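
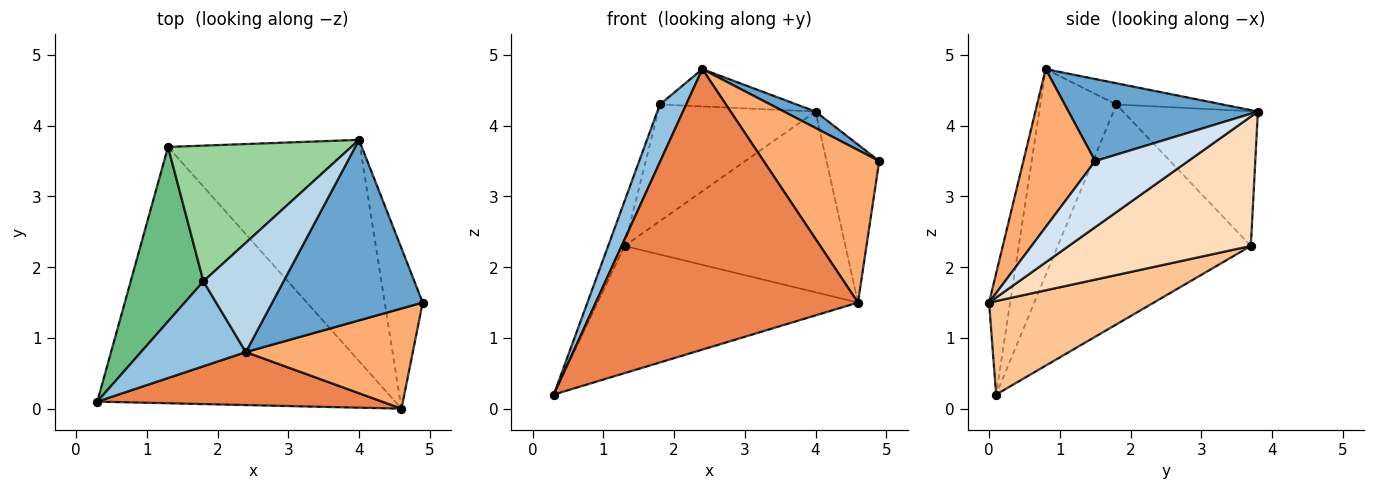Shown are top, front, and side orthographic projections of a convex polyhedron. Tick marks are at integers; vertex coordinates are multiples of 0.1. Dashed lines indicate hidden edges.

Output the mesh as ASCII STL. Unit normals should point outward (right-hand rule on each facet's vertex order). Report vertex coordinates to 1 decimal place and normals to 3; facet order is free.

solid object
 facet normal 0.477 -0.080 0.875
  outer loop
   vertex 2.4 0.8 4.8
   vertex 4.9 1.5 3.5
   vertex 4.0 3.8 4.2
  endloop
 endfacet
 facet normal -0.852 -0.294 0.434
  outer loop
   vertex 1.8 1.8 4.3
   vertex 0.3 0.1 0.2
   vertex 2.4 0.8 4.8
  endloop
 endfacet
 facet normal -0.243 0.313 0.918
  outer loop
   vertex 1.8 1.8 4.3
   vertex 2.4 0.8 4.8
   vertex 4.0 3.8 4.2
  endloop
 endfacet
 facet normal 0.778 0.441 -0.447
  outer loop
   vertex 4.6 0.0 1.5
   vertex 4.0 3.8 4.2
   vertex 4.9 1.5 3.5
  endloop
 endfacet
 facet normal -0.079 -0.980 0.185
  outer loop
   vertex 4.6 0.0 1.5
   vertex 2.4 0.8 4.8
   vertex 0.3 0.1 0.2
  endloop
 endfacet
 facet normal 0.461 -0.742 0.487
  outer loop
   vertex 4.6 0.0 1.5
   vertex 4.9 1.5 3.5
   vertex 2.4 0.8 4.8
  endloop
 endfacet
 facet normal 0.271 0.428 -0.862
  outer loop
   vertex 1.3 3.7 2.3
   vertex 4.6 0.0 1.5
   vertex 0.3 0.1 0.2
  endloop
 endfacet
 facet normal 0.462 0.561 -0.687
  outer loop
   vertex 1.3 3.7 2.3
   vertex 4.0 3.8 4.2
   vertex 4.6 0.0 1.5
  endloop
 endfacet
 facet normal -0.946 0.080 0.313
  outer loop
   vertex 1.3 3.7 2.3
   vertex 0.3 0.1 0.2
   vertex 1.8 1.8 4.3
  endloop
 endfacet
 facet normal -0.487 0.569 0.662
  outer loop
   vertex 1.3 3.7 2.3
   vertex 1.8 1.8 4.3
   vertex 4.0 3.8 4.2
  endloop
 endfacet
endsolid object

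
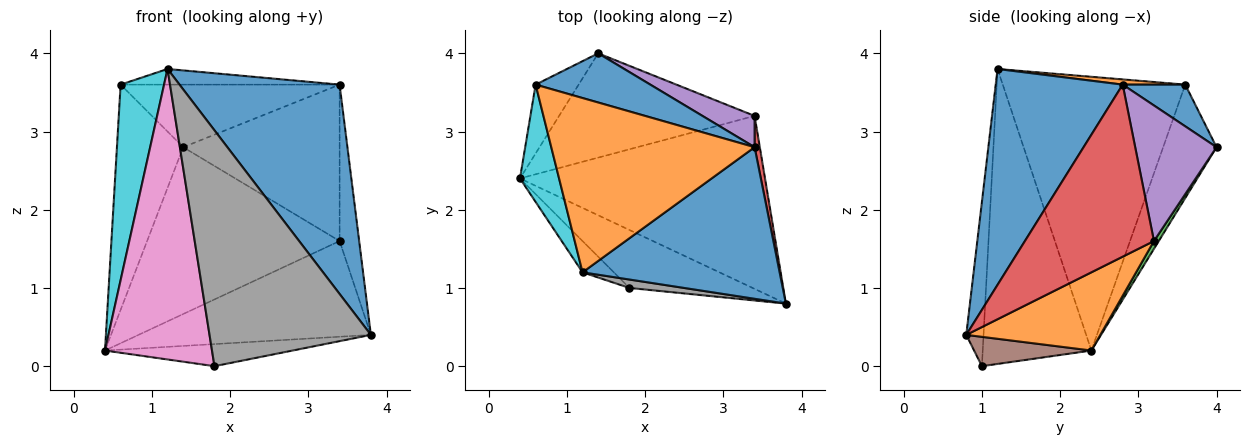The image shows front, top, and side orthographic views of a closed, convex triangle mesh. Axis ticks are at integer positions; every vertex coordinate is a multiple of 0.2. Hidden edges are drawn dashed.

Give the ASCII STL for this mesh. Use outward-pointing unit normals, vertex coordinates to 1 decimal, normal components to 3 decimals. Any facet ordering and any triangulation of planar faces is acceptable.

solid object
 facet normal 0.540 -0.681 0.493
  outer loop
   vertex 3.4 2.8 3.6
   vertex 1.2 1.2 3.8
   vertex 3.8 0.8 0.4
  endloop
 endfacet
 facet normal 0.269 0.466 -0.843
  outer loop
   vertex 3.4 3.2 1.6
   vertex 3.8 0.8 0.4
   vertex 0.4 2.4 0.2
  endloop
 endfacet
 facet normal 0.021 0.848 -0.530
  outer loop
   vertex 3.4 3.2 1.6
   vertex 0.4 2.4 0.2
   vertex 1.4 4.0 2.8
  endloop
 endfacet
 facet normal 0.988 0.150 0.030
  outer loop
   vertex 3.4 3.2 1.6
   vertex 3.4 2.8 3.6
   vertex 3.8 0.8 0.4
  endloop
 endfacet
 facet normal 0.454 0.874 0.175
  outer loop
   vertex 3.4 3.2 1.6
   vertex 1.4 4.0 2.8
   vertex 3.4 2.8 3.6
  endloop
 endfacet
 facet normal 0.217 0.347 -0.912
  outer loop
   vertex 1.8 1.0 0.0
   vertex 0.4 2.4 0.2
   vertex 3.8 0.8 0.4
  endloop
 endfacet
 facet normal -0.710 -0.700 -0.075
  outer loop
   vertex 1.8 1.0 0.0
   vertex 1.2 1.2 3.8
   vertex 0.4 2.4 0.2
  endloop
 endfacet
 facet normal -0.106 -0.994 0.035
  outer loop
   vertex 1.8 1.0 0.0
   vertex 3.8 0.8 0.4
   vertex 1.2 1.2 3.8
  endloop
 endfacet
 facet normal -0.610 0.758 -0.231
  outer loop
   vertex 0.6 3.6 3.6
   vertex 1.4 4.0 2.8
   vertex 0.4 2.4 0.2
  endloop
 endfacet
 facet normal -0.964 -0.229 0.138
  outer loop
   vertex 0.6 3.6 3.6
   vertex 0.4 2.4 0.2
   vertex 1.2 1.2 3.8
  endloop
 endfacet
 facet normal 0.219 0.767 0.603
  outer loop
   vertex 0.6 3.6 3.6
   vertex 3.4 2.8 3.6
   vertex 1.4 4.0 2.8
  endloop
 endfacet
 facet normal 0.026 0.089 0.996
  outer loop
   vertex 0.6 3.6 3.6
   vertex 1.2 1.2 3.8
   vertex 3.4 2.8 3.6
  endloop
 endfacet
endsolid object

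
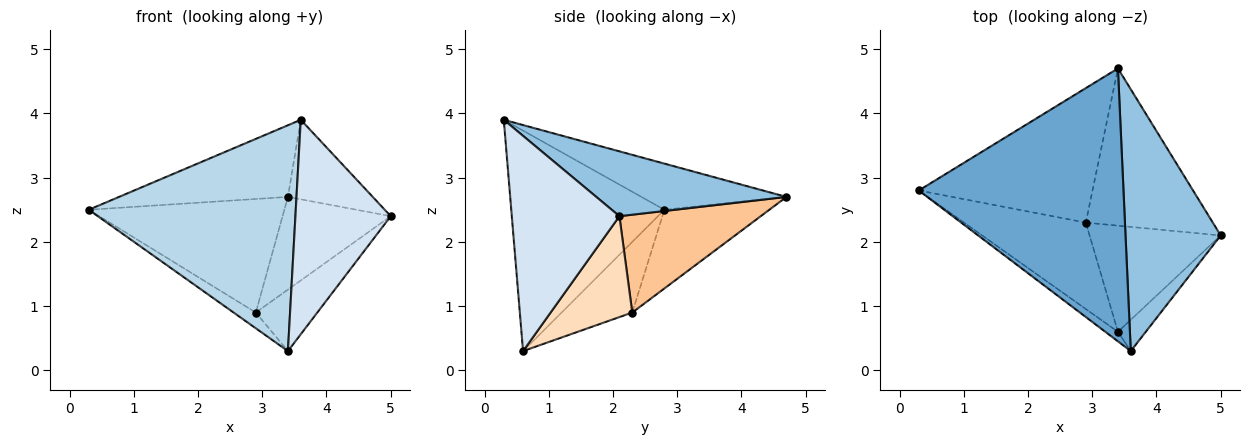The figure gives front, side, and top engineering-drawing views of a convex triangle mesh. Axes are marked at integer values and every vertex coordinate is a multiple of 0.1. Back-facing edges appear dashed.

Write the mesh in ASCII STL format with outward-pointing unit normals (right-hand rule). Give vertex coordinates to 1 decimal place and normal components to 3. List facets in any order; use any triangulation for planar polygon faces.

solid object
 facet normal -0.213 0.248 0.945
  outer loop
   vertex 3.6 0.3 3.9
   vertex 3.4 4.7 2.7
   vertex 0.3 2.8 2.5
  endloop
 endfacet
 facet normal 0.546 0.243 0.802
  outer loop
   vertex 3.6 0.3 3.9
   vertex 5.0 2.1 2.4
   vertex 3.4 4.7 2.7
  endloop
 endfacet
 facet normal -0.594 -0.804 -0.034
  outer loop
   vertex 3.6 0.3 3.9
   vertex 0.3 2.8 2.5
   vertex 3.4 0.6 0.3
  endloop
 endfacet
 facet normal 0.745 -0.660 -0.096
  outer loop
   vertex 3.6 0.3 3.9
   vertex 3.4 0.6 0.3
   vertex 5.0 2.1 2.4
  endloop
 endfacet
 facet normal -0.327 0.610 -0.722
  outer loop
   vertex 2.9 2.3 0.9
   vertex 0.3 2.8 2.5
   vertex 3.4 4.7 2.7
  endloop
 endfacet
 facet normal -0.496 0.156 -0.854
  outer loop
   vertex 2.9 2.3 0.9
   vertex 3.4 0.6 0.3
   vertex 0.3 2.8 2.5
  endloop
 endfacet
 facet normal 0.553 0.423 -0.718
  outer loop
   vertex 2.9 2.3 0.9
   vertex 3.4 4.7 2.7
   vertex 5.0 2.1 2.4
  endloop
 endfacet
 facet normal 0.554 0.417 -0.720
  outer loop
   vertex 2.9 2.3 0.9
   vertex 5.0 2.1 2.4
   vertex 3.4 0.6 0.3
  endloop
 endfacet
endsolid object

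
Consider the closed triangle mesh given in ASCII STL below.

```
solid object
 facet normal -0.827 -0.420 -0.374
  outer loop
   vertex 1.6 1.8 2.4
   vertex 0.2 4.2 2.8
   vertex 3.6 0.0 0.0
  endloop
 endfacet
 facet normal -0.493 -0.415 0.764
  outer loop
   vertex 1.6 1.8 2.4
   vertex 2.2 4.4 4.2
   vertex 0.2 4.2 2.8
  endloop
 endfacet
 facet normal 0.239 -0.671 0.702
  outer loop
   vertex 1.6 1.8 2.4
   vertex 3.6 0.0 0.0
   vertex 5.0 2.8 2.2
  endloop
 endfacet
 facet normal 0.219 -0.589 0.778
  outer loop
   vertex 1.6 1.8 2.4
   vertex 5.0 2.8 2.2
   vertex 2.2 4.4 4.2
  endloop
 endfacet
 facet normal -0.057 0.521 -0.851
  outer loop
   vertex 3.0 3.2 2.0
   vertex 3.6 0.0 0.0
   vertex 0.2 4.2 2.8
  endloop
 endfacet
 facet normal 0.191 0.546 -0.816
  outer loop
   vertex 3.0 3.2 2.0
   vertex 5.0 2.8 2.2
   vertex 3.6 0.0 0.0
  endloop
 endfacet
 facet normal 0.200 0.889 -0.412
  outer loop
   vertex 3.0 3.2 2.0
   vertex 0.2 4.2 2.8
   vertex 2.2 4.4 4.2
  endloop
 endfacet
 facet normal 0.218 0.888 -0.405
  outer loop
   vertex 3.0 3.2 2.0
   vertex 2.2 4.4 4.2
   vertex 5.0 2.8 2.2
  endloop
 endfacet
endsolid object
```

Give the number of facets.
8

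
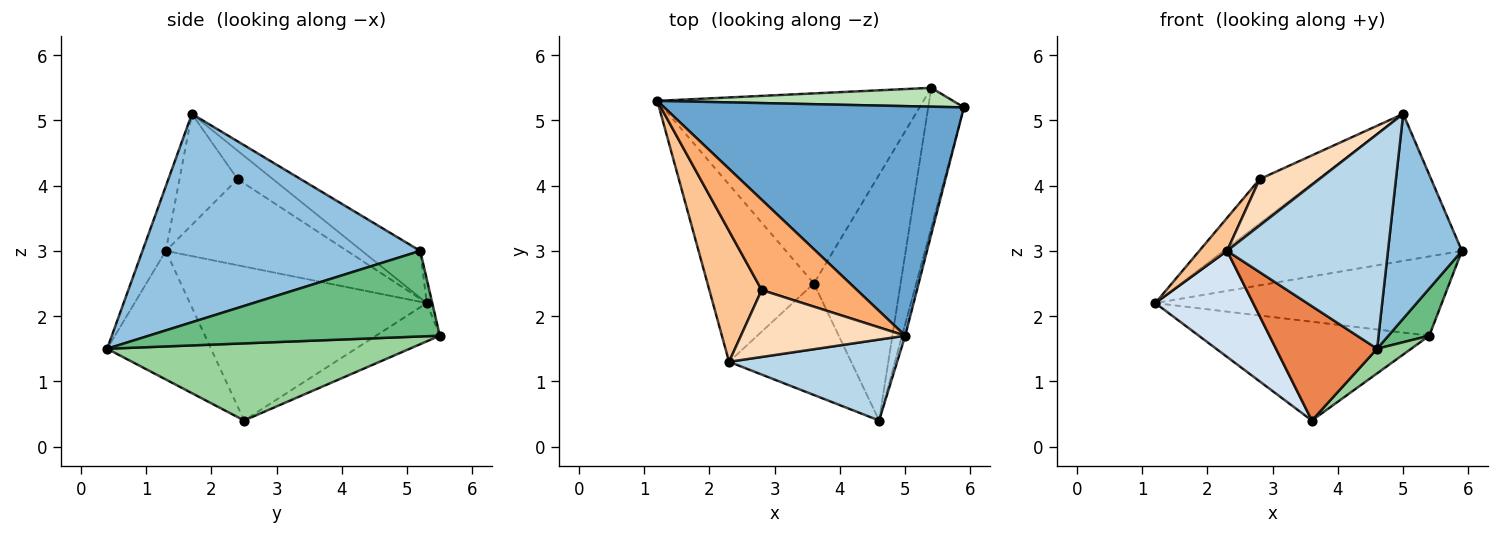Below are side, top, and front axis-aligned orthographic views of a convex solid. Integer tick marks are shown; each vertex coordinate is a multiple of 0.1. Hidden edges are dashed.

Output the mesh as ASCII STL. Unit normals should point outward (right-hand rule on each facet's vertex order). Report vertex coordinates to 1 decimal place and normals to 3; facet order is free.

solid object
 facet normal -0.131 0.535 0.835
  outer loop
   vertex 5.0 1.7 5.1
   vertex 5.9 5.2 3.0
   vertex 1.2 5.3 2.2
  endloop
 endfacet
 facet normal 0.966 -0.257 -0.014
  outer loop
   vertex 5.0 1.7 5.1
   vertex 4.6 0.4 1.5
   vertex 5.9 5.2 3.0
  endloop
 endfacet
 facet normal -0.135 -0.927 0.350
  outer loop
   vertex 2.3 1.3 3.0
   vertex 4.6 0.4 1.5
   vertex 5.0 1.7 5.1
  endloop
 endfacet
 facet normal -0.779 -0.322 -0.538
  outer loop
   vertex 3.6 2.5 0.4
   vertex 2.3 1.3 3.0
   vertex 1.2 5.3 2.2
  endloop
 endfacet
 facet normal -0.592 -0.577 -0.562
  outer loop
   vertex 3.6 2.5 0.4
   vertex 4.6 0.4 1.5
   vertex 2.3 1.3 3.0
  endloop
 endfacet
 facet normal -0.259 0.425 0.867
  outer loop
   vertex 2.8 2.4 4.1
   vertex 5.0 1.7 5.1
   vertex 1.2 5.3 2.2
  endloop
 endfacet
 facet normal -0.847 -0.130 0.515
  outer loop
   vertex 2.8 2.4 4.1
   vertex 1.2 5.3 2.2
   vertex 2.3 1.3 3.0
  endloop
 endfacet
 facet normal -0.485 -0.498 0.719
  outer loop
   vertex 2.8 2.4 4.1
   vertex 2.3 1.3 3.0
   vertex 5.0 1.7 5.1
  endloop
 endfacet
 facet normal 0.915 -0.129 -0.382
  outer loop
   vertex 5.4 5.5 1.7
   vertex 5.9 5.2 3.0
   vertex 4.6 0.4 1.5
  endloop
 endfacet
 facet normal 0.663 -0.075 -0.745
  outer loop
   vertex 5.4 5.5 1.7
   vertex 4.6 0.4 1.5
   vertex 3.6 2.5 0.4
  endloop
 endfacet
 facet normal -0.019 0.973 0.232
  outer loop
   vertex 5.4 5.5 1.7
   vertex 1.2 5.3 2.2
   vertex 5.9 5.2 3.0
  endloop
 endfacet
 facet normal -0.127 0.457 -0.880
  outer loop
   vertex 5.4 5.5 1.7
   vertex 3.6 2.5 0.4
   vertex 1.2 5.3 2.2
  endloop
 endfacet
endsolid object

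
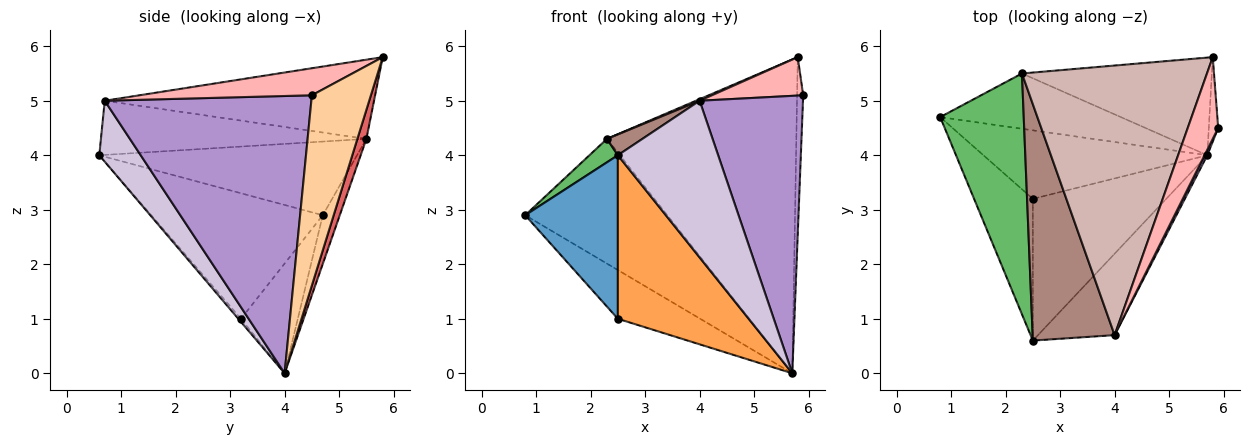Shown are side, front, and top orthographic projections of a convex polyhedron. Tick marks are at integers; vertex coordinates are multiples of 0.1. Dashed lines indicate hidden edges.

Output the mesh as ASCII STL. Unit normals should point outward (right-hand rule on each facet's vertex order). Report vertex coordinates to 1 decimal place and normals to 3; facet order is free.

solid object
 facet normal -0.813 -0.439 -0.381
  outer loop
   vertex 2.5 3.2 1.0
   vertex 2.5 0.6 4.0
   vertex 0.8 4.7 2.9
  endloop
 endfacet
 facet normal -0.371 0.538 -0.757
  outer loop
   vertex 2.5 3.2 1.0
   vertex 0.8 4.7 2.9
   vertex 5.7 4.0 0.0
  endloop
 endfacet
 facet normal -0.016 -0.756 -0.655
  outer loop
   vertex 2.5 3.2 1.0
   vertex 5.7 4.0 0.0
   vertex 2.5 0.6 4.0
  endloop
 endfacet
 facet normal 0.993 0.103 -0.049
  outer loop
   vertex 5.8 5.8 5.8
   vertex 5.9 4.5 5.1
   vertex 5.7 4.0 0.0
  endloop
 endfacet
 facet normal -0.660 -0.073 0.748
  outer loop
   vertex 2.3 5.5 4.3
   vertex 0.8 4.7 2.9
   vertex 2.5 0.6 4.0
  endloop
 endfacet
 facet normal -0.109 0.909 -0.403
  outer loop
   vertex 2.3 5.5 4.3
   vertex 5.7 4.0 0.0
   vertex 0.8 4.7 2.9
  endloop
 endfacet
 facet normal 0.045 0.954 -0.297
  outer loop
   vertex 2.3 5.5 4.3
   vertex 5.8 5.8 5.8
   vertex 5.7 4.0 0.0
  endloop
 endfacet
 facet normal 0.626 -0.332 0.706
  outer loop
   vertex 4.0 0.7 5.0
   vertex 5.9 4.5 5.1
   vertex 5.8 5.8 5.8
  endloop
 endfacet
 facet normal 0.894 -0.447 0.009
  outer loop
   vertex 4.0 0.7 5.0
   vertex 5.7 4.0 0.0
   vertex 5.9 4.5 5.1
  endloop
 endfacet
 facet normal 0.344 -0.833 -0.433
  outer loop
   vertex 4.0 0.7 5.0
   vertex 2.5 0.6 4.0
   vertex 5.7 4.0 0.0
  endloop
 endfacet
 facet normal -0.550 -0.073 0.832
  outer loop
   vertex 4.0 0.7 5.0
   vertex 2.3 5.5 4.3
   vertex 2.5 0.6 4.0
  endloop
 endfacet
 facet normal -0.394 -0.005 0.919
  outer loop
   vertex 4.0 0.7 5.0
   vertex 5.8 5.8 5.8
   vertex 2.3 5.5 4.3
  endloop
 endfacet
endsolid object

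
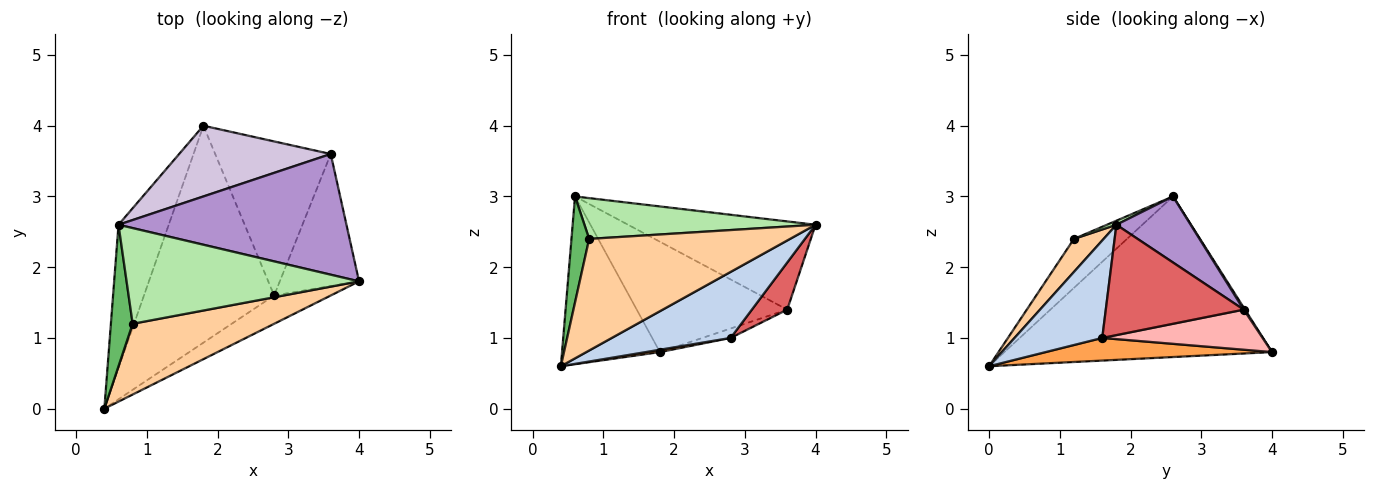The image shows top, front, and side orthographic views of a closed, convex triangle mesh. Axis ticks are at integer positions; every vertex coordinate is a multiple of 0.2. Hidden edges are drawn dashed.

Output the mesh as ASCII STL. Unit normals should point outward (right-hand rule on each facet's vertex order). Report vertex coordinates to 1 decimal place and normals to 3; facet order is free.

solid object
 facet normal -0.901 0.329 -0.282
  outer loop
   vertex 0.6 2.6 3.0
   vertex 1.8 4.0 0.8
   vertex 0.4 0.0 0.6
  endloop
 endfacet
 facet normal 0.561 -0.761 -0.326
  outer loop
   vertex 2.8 1.6 1.0
   vertex 4.0 1.8 2.6
   vertex 0.4 0.0 0.6
  endloop
 endfacet
 facet normal 0.171 -0.011 -0.985
  outer loop
   vertex 2.8 1.6 1.0
   vertex 0.4 0.0 0.6
   vertex 1.8 4.0 0.8
  endloop
 endfacet
 facet normal 0.124 -0.838 0.531
  outer loop
   vertex 0.8 1.2 2.4
   vertex 0.4 0.0 0.6
   vertex 4.0 1.8 2.6
  endloop
 endfacet
 facet normal -0.874 -0.291 0.389
  outer loop
   vertex 0.8 1.2 2.4
   vertex 0.6 2.6 3.0
   vertex 0.4 0.0 0.6
  endloop
 endfacet
 facet normal 0.016 -0.392 0.920
  outer loop
   vertex 0.8 1.2 2.4
   vertex 4.0 1.8 2.6
   vertex 0.6 2.6 3.0
  endloop
 endfacet
 facet normal 0.795 -0.204 -0.571
  outer loop
   vertex 3.6 3.6 1.4
   vertex 4.0 1.8 2.6
   vertex 2.8 1.6 1.0
  endloop
 endfacet
 facet normal 0.327 0.058 -0.943
  outer loop
   vertex 3.6 3.6 1.4
   vertex 2.8 1.6 1.0
   vertex 1.8 4.0 0.8
  endloop
 endfacet
 facet normal 0.228 0.575 0.786
  outer loop
   vertex 3.6 3.6 1.4
   vertex 0.6 2.6 3.0
   vertex 4.0 1.8 2.6
  endloop
 endfacet
 facet normal 0.007 0.842 0.540
  outer loop
   vertex 3.6 3.6 1.4
   vertex 1.8 4.0 0.8
   vertex 0.6 2.6 3.0
  endloop
 endfacet
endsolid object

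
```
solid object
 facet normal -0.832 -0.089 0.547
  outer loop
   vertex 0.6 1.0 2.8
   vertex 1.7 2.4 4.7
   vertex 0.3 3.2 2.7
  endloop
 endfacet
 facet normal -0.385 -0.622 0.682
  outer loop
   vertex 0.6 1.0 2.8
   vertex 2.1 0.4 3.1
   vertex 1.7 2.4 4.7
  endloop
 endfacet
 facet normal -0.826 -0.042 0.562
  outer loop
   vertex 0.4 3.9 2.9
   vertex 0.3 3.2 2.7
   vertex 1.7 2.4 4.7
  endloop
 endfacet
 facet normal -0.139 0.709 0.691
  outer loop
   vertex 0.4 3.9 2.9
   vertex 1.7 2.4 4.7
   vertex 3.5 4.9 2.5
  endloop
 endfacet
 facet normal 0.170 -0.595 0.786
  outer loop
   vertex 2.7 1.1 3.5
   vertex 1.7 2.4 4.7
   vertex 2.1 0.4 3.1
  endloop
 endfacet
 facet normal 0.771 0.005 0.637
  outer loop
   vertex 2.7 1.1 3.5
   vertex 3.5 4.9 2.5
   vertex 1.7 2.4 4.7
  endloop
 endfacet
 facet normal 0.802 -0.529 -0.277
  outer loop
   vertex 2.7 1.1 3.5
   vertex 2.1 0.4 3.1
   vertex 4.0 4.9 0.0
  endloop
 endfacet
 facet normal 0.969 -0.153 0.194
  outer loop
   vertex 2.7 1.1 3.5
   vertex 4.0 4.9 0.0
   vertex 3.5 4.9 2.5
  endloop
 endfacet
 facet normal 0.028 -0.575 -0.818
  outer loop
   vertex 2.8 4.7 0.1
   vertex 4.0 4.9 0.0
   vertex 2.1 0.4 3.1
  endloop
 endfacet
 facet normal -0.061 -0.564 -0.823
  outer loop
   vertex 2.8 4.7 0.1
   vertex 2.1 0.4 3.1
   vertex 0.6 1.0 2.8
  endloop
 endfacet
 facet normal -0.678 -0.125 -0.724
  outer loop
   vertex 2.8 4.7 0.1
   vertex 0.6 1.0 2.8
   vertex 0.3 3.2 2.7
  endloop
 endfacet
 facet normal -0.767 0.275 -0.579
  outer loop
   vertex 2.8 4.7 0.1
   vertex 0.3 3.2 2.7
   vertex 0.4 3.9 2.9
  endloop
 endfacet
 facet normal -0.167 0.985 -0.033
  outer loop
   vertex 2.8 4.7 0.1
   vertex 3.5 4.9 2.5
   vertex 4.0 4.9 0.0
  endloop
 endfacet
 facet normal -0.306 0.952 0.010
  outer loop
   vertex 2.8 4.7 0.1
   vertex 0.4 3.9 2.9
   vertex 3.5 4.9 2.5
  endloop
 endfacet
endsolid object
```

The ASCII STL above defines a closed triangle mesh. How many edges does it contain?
21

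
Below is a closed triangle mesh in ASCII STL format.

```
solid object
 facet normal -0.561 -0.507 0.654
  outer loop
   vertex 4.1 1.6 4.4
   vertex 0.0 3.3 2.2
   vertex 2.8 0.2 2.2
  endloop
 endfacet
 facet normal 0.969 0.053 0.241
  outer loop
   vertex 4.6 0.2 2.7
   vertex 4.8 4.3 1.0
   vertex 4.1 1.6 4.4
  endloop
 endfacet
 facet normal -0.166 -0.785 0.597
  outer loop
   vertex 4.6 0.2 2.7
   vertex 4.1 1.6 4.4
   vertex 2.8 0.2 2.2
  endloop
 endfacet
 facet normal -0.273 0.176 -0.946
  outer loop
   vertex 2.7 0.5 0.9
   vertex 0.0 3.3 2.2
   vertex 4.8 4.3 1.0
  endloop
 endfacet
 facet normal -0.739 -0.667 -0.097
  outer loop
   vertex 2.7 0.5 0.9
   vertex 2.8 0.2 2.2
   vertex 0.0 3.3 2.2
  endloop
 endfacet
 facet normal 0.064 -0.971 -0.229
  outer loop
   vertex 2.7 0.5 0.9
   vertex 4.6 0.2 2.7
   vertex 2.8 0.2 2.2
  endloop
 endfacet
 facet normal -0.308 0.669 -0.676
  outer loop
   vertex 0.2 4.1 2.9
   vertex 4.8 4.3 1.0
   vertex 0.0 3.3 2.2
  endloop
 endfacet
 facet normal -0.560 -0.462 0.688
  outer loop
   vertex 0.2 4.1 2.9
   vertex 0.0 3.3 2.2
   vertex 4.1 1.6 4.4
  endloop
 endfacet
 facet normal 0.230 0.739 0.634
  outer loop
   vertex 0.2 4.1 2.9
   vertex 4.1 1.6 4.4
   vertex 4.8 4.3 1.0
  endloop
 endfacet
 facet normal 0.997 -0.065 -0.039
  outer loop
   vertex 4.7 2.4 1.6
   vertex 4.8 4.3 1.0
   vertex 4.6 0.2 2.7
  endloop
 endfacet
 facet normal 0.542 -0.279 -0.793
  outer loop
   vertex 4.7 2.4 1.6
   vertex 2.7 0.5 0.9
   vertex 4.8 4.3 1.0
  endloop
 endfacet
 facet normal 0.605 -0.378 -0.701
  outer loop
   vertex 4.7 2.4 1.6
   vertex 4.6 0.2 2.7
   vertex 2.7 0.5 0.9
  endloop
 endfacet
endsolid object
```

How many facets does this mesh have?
12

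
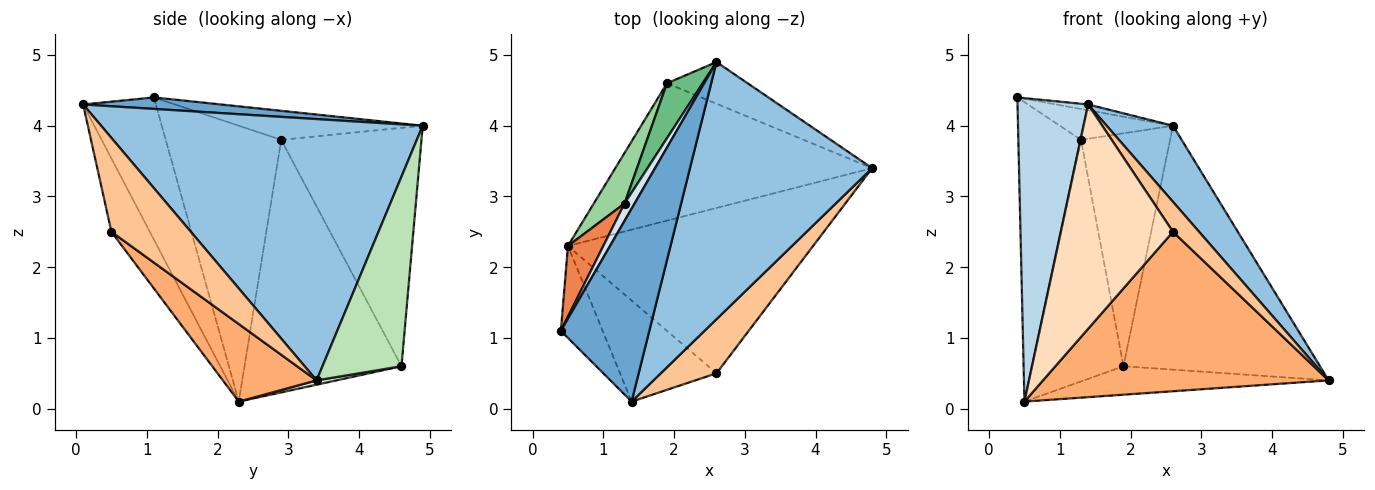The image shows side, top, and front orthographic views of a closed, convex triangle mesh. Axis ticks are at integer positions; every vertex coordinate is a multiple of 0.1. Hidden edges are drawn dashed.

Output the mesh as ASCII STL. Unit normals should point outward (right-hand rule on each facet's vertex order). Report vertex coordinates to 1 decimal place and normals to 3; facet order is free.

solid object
 facet normal 0.129 0.030 0.991
  outer loop
   vertex 1.4 0.1 4.3
   vertex 2.6 4.9 4.0
   vertex 0.4 1.1 4.4
  endloop
 endfacet
 facet normal 0.809 -0.167 0.564
  outer loop
   vertex 1.4 0.1 4.3
   vertex 4.8 3.4 0.4
   vertex 2.6 4.9 4.0
  endloop
 endfacet
 facet normal -0.702 -0.681 -0.207
  outer loop
   vertex 1.4 0.1 4.3
   vertex 0.4 1.1 4.4
   vertex 0.5 2.3 0.1
  endloop
 endfacet
 facet normal -0.817 0.503 0.283
  outer loop
   vertex 1.3 2.9 3.8
   vertex 0.4 1.1 4.4
   vertex 2.6 4.9 4.0
  endloop
 endfacet
 facet normal -0.873 0.474 0.112
  outer loop
   vertex 1.3 2.9 3.8
   vertex 0.5 2.3 0.1
   vertex 0.4 1.1 4.4
  endloop
 endfacet
 facet normal 0.222 -0.677 -0.702
  outer loop
   vertex 2.6 0.5 2.5
   vertex 0.5 2.3 0.1
   vertex 4.8 3.4 0.4
  endloop
 endfacet
 facet normal 0.827 -0.272 0.491
  outer loop
   vertex 2.6 0.5 2.5
   vertex 4.8 3.4 0.4
   vertex 1.4 0.1 4.3
  endloop
 endfacet
 facet normal -0.298 -0.870 -0.392
  outer loop
   vertex 2.6 0.5 2.5
   vertex 1.4 0.1 4.3
   vertex 0.5 2.3 0.1
  endloop
 endfacet
 facet normal -0.838 0.532 0.126
  outer loop
   vertex 1.9 4.6 0.6
   vertex 1.3 2.9 3.8
   vertex 2.6 4.9 4.0
  endloop
 endfacet
 facet normal -0.859 0.500 0.105
  outer loop
   vertex 1.9 4.6 0.6
   vertex 0.5 2.3 0.1
   vertex 1.3 2.9 3.8
  endloop
 endfacet
 facet normal 0.368 0.916 -0.157
  outer loop
   vertex 1.9 4.6 0.6
   vertex 2.6 4.9 4.0
   vertex 4.8 3.4 0.4
  endloop
 endfacet
 facet normal 0.016 0.203 -0.979
  outer loop
   vertex 1.9 4.6 0.6
   vertex 4.8 3.4 0.4
   vertex 0.5 2.3 0.1
  endloop
 endfacet
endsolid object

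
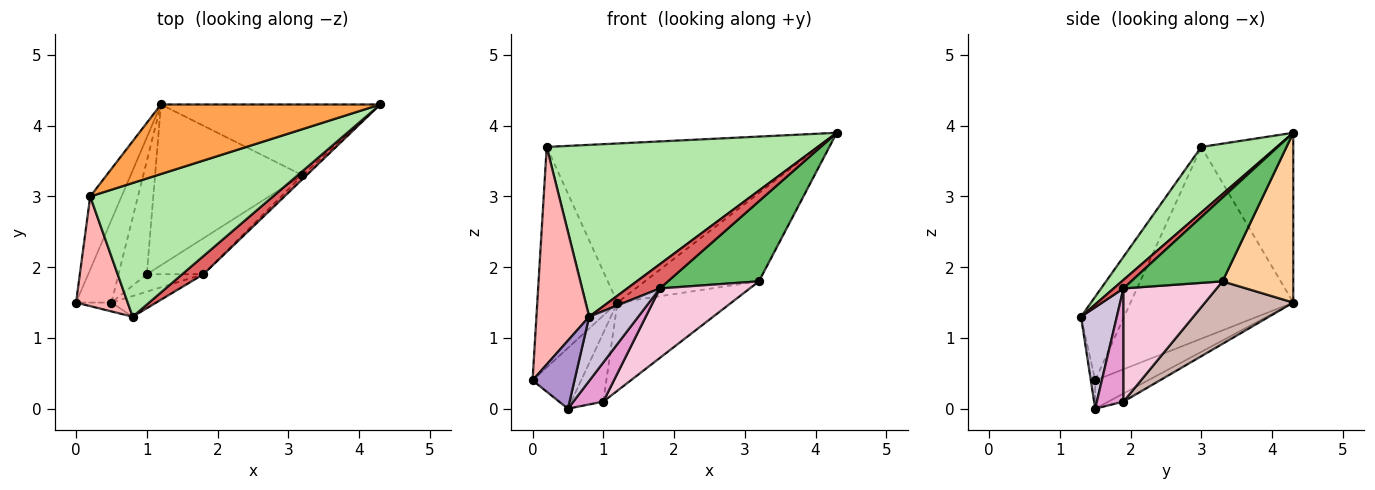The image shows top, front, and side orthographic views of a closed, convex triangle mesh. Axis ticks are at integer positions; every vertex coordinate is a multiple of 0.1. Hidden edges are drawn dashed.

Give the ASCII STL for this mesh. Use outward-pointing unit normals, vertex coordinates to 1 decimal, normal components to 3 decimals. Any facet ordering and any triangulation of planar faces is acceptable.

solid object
 facet normal -0.542 0.498 -0.677
  outer loop
   vertex 0.5 1.5 0.0
   vertex 0.0 1.5 0.4
   vertex 1.2 4.3 1.5
  endloop
 endfacet
 facet normal -0.888 0.437 -0.145
  outer loop
   vertex 0.2 3.0 3.7
   vertex 1.2 4.3 1.5
   vertex 0.0 1.5 0.4
  endloop
 endfacet
 facet normal -0.296 0.875 0.383
  outer loop
   vertex 0.2 3.0 3.7
   vertex 4.3 4.3 3.9
   vertex 1.2 4.3 1.5
  endloop
 endfacet
 facet normal 0.436 0.703 -0.563
  outer loop
   vertex 3.2 3.3 1.8
   vertex 1.2 4.3 1.5
   vertex 4.3 4.3 3.9
  endloop
 endfacet
 facet normal 0.708 -0.705 -0.035
  outer loop
   vertex 3.2 3.3 1.8
   vertex 4.3 4.3 3.9
   vertex 1.8 1.9 1.7
  endloop
 endfacet
 facet normal 0.215 -0.771 0.600
  outer loop
   vertex 0.8 1.3 1.3
   vertex 4.3 4.3 3.9
   vertex 0.2 3.0 3.7
  endloop
 endfacet
 facet normal 0.233 -0.778 0.583
  outer loop
   vertex 0.8 1.3 1.3
   vertex 1.8 1.9 1.7
   vertex 4.3 4.3 3.9
  endloop
 endfacet
 facet normal -0.589 -0.721 0.364
  outer loop
   vertex 0.8 1.3 1.3
   vertex 0.2 3.0 3.7
   vertex 0.0 1.5 0.4
  endloop
 endfacet
 facet normal -0.102 -0.986 -0.128
  outer loop
   vertex 0.8 1.3 1.3
   vertex 0.0 1.5 0.4
   vertex 0.5 1.5 0.0
  endloop
 endfacet
 facet normal 0.570 -0.782 -0.252
  outer loop
   vertex 0.8 1.3 1.3
   vertex 0.5 1.5 0.0
   vertex 1.8 1.9 1.7
  endloop
 endfacet
 facet normal -0.237 0.504 -0.830
  outer loop
   vertex 1.0 1.9 0.1
   vertex 0.5 1.5 0.0
   vertex 1.2 4.3 1.5
  endloop
 endfacet
 facet normal 0.349 0.450 -0.822
  outer loop
   vertex 1.0 1.9 0.1
   vertex 1.2 4.3 1.5
   vertex 3.2 3.3 1.8
  endloop
 endfacet
 facet normal 0.630 -0.709 -0.315
  outer loop
   vertex 1.0 1.9 0.1
   vertex 1.8 1.9 1.7
   vertex 0.5 1.5 0.0
  endloop
 endfacet
 facet normal 0.677 -0.653 -0.339
  outer loop
   vertex 1.0 1.9 0.1
   vertex 3.2 3.3 1.8
   vertex 1.8 1.9 1.7
  endloop
 endfacet
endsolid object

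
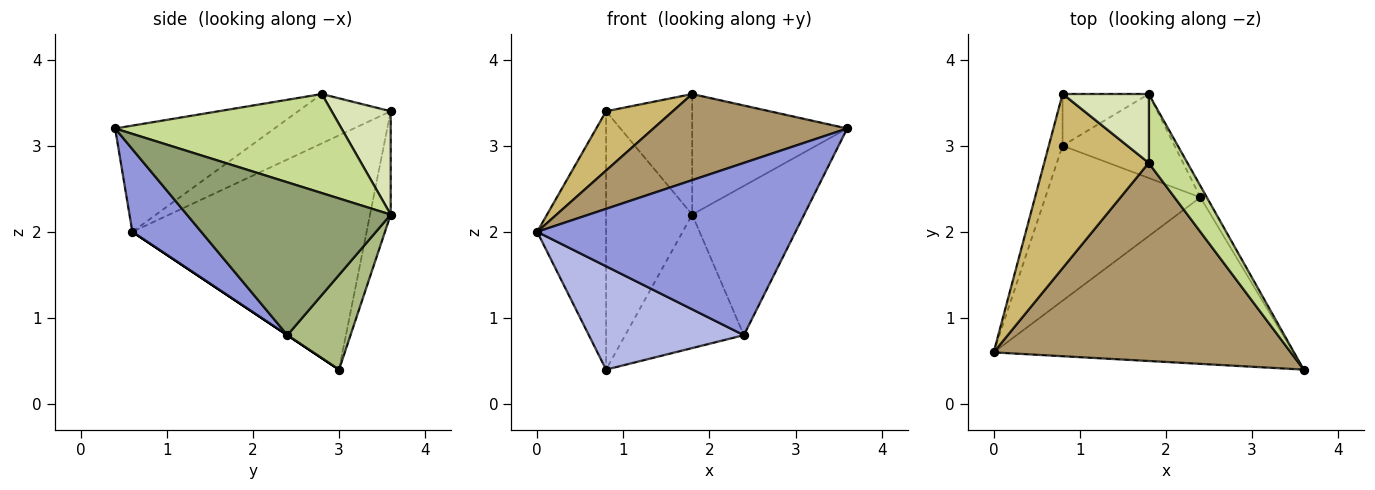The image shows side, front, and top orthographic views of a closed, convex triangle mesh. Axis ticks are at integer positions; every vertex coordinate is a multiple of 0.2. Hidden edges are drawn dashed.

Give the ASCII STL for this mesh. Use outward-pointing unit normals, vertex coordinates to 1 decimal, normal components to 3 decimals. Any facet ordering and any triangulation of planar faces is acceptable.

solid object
 facet normal -0.958 0.282 -0.056
  outer loop
   vertex 0.8 3.6 3.4
   vertex 0.8 3.0 0.4
   vertex 0.0 0.6 2.0
  endloop
 endfacet
 facet normal -0.229 0.955 -0.191
  outer loop
   vertex 0.8 3.6 3.4
   vertex 1.8 3.6 2.2
   vertex 0.8 3.0 0.4
  endloop
 endfacet
 facet normal 0.188 -0.706 -0.683
  outer loop
   vertex 2.4 2.4 0.8
   vertex 3.6 0.4 3.2
   vertex 0.0 0.6 2.0
  endloop
 endfacet
 facet normal 0.000 -0.555 -0.832
  outer loop
   vertex 2.4 2.4 0.8
   vertex 0.0 0.6 2.0
   vertex 0.8 3.0 0.4
  endloop
 endfacet
 facet normal 0.876 0.481 -0.037
  outer loop
   vertex 2.4 2.4 0.8
   vertex 1.8 3.6 2.2
   vertex 3.6 0.4 3.2
  endloop
 endfacet
 facet normal 0.411 0.772 -0.485
  outer loop
   vertex 2.4 2.4 0.8
   vertex 0.8 3.0 0.4
   vertex 1.8 3.6 2.2
  endloop
 endfacet
 facet normal 0.785 0.538 0.307
  outer loop
   vertex 1.8 2.8 3.6
   vertex 3.6 0.4 3.2
   vertex 1.8 3.6 2.2
  endloop
 endfacet
 facet normal 0.512 0.746 0.426
  outer loop
   vertex 1.8 2.8 3.6
   vertex 1.8 3.6 2.2
   vertex 0.8 3.6 3.4
  endloop
 endfacet
 facet normal -0.312 -0.379 0.871
  outer loop
   vertex 1.8 2.8 3.6
   vertex 0.0 0.6 2.0
   vertex 3.6 0.4 3.2
  endloop
 endfacet
 facet normal -0.408 -0.294 0.864
  outer loop
   vertex 1.8 2.8 3.6
   vertex 0.8 3.6 3.4
   vertex 0.0 0.6 2.0
  endloop
 endfacet
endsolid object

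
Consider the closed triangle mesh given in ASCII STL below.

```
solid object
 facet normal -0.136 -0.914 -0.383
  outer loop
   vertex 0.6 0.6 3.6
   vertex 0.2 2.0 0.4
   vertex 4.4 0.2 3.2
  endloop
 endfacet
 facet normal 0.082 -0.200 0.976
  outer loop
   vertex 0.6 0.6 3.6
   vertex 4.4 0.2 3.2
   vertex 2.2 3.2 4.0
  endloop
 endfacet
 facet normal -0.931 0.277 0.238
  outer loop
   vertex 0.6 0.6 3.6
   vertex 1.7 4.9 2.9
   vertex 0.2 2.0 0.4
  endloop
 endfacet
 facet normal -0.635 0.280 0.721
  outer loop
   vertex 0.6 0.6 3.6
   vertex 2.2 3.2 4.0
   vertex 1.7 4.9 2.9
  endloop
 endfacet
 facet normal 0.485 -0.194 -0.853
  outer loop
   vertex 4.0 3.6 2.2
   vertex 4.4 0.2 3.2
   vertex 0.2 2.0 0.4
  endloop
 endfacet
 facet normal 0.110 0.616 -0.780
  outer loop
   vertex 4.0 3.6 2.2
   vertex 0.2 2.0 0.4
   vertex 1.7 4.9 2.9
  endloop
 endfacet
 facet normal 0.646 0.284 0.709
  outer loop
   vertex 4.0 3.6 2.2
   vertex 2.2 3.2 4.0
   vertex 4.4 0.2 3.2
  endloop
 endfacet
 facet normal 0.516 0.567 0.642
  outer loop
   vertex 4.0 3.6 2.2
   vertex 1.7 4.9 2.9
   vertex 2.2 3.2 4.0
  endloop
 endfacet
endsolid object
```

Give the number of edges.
12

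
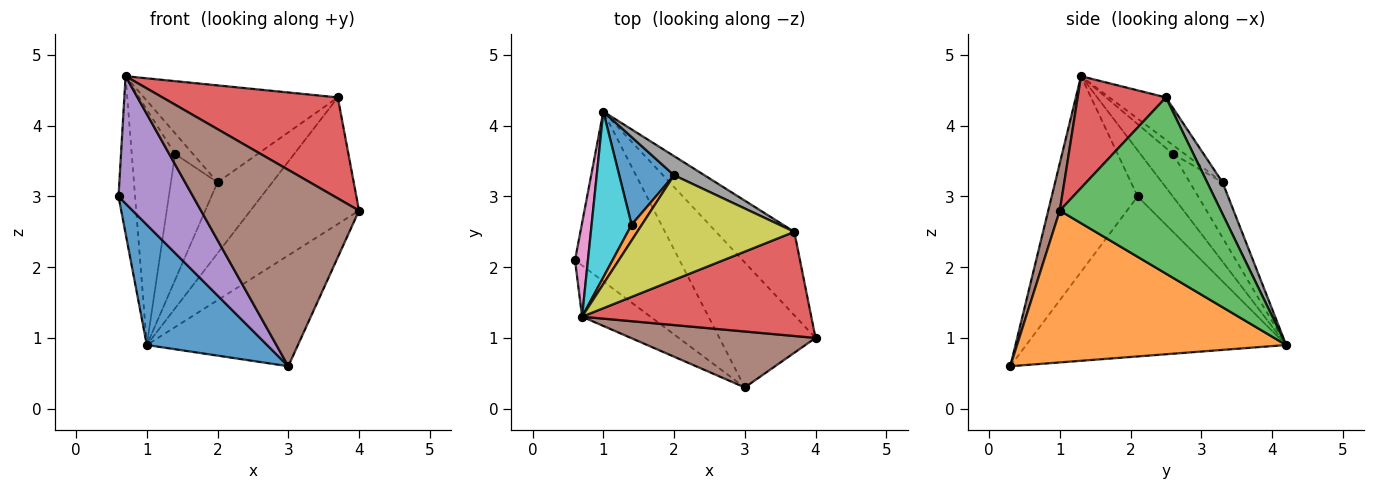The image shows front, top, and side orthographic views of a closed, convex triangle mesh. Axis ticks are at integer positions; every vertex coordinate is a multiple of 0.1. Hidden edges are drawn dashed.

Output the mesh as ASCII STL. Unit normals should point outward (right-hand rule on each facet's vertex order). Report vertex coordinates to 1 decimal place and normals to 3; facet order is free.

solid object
 facet normal -0.781 -0.361 -0.510
  outer loop
   vertex 3.0 0.3 0.6
   vertex 0.6 2.1 3.0
   vertex 1.0 4.2 0.9
  endloop
 endfacet
 facet normal 0.763 0.429 -0.483
  outer loop
   vertex 3.0 0.3 0.6
   vertex 1.0 4.2 0.9
   vertex 4.0 1.0 2.8
  endloop
 endfacet
 facet normal 0.778 0.524 -0.346
  outer loop
   vertex 3.7 2.5 4.4
   vertex 4.0 1.0 2.8
   vertex 1.0 4.2 0.9
  endloop
 endfacet
 facet normal 0.331 -0.657 0.678
  outer loop
   vertex 0.7 1.3 4.7
   vertex 4.0 1.0 2.8
   vertex 3.7 2.5 4.4
  endloop
 endfacet
 facet normal -0.730 -0.634 -0.255
  outer loop
   vertex 0.7 1.3 4.7
   vertex 0.6 2.1 3.0
   vertex 3.0 0.3 0.6
  endloop
 endfacet
 facet normal 0.070 -0.959 0.273
  outer loop
   vertex 0.7 1.3 4.7
   vertex 3.0 0.3 0.6
   vertex 4.0 1.0 2.8
  endloop
 endfacet
 facet normal -0.877 0.413 0.246
  outer loop
   vertex 0.7 1.3 4.7
   vertex 1.0 4.2 0.9
   vertex 0.6 2.1 3.0
  endloop
 endfacet
 facet normal 0.261 0.932 0.251
  outer loop
   vertex 2.0 3.3 3.2
   vertex 3.7 2.5 4.4
   vertex 1.0 4.2 0.9
  endloop
 endfacet
 facet normal -0.195 0.666 0.720
  outer loop
   vertex 2.0 3.3 3.2
   vertex 0.7 1.3 4.7
   vertex 3.7 2.5 4.4
  endloop
 endfacet
 facet normal -0.523 0.697 0.490
  outer loop
   vertex 1.4 2.6 3.6
   vertex 1.0 4.2 0.9
   vertex 0.7 1.3 4.7
  endloop
 endfacet
 facet normal -0.499 0.711 0.495
  outer loop
   vertex 1.4 2.6 3.6
   vertex 2.0 3.3 3.2
   vertex 1.0 4.2 0.9
  endloop
 endfacet
 facet normal -0.463 0.704 0.538
  outer loop
   vertex 1.4 2.6 3.6
   vertex 0.7 1.3 4.7
   vertex 2.0 3.3 3.2
  endloop
 endfacet
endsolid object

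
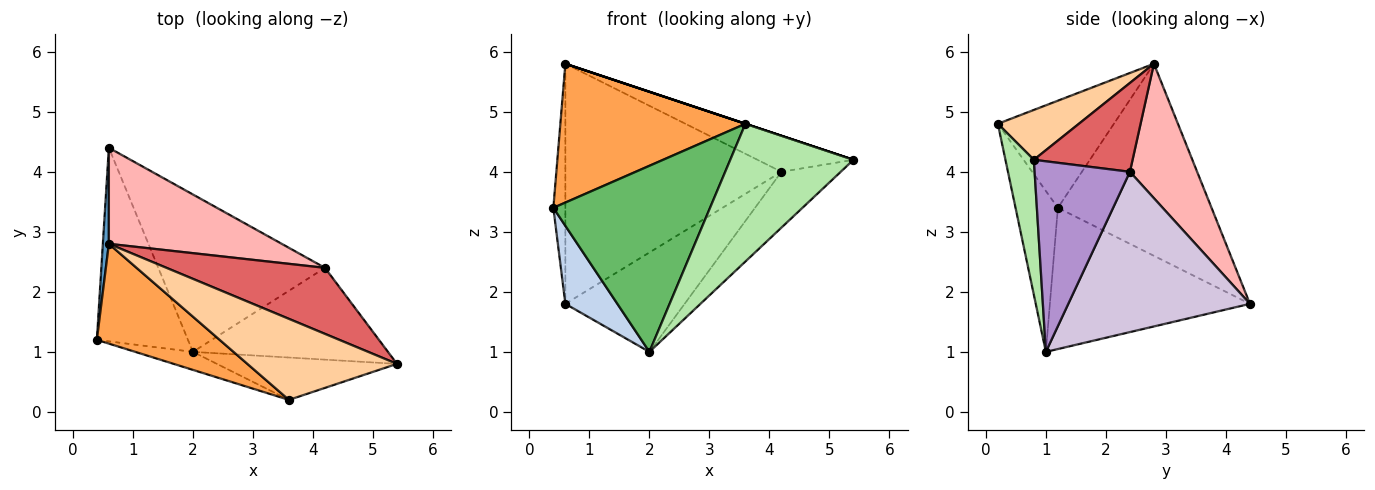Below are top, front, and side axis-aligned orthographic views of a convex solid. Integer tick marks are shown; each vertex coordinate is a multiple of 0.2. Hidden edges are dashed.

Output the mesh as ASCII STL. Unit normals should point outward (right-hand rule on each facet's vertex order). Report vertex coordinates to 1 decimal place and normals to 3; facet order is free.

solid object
 facet normal -0.996 0.078 0.031
  outer loop
   vertex 0.6 2.8 5.8
   vertex 0.6 4.4 1.8
   vertex 0.4 1.2 3.4
  endloop
 endfacet
 facet normal -0.821 -0.213 -0.530
  outer loop
   vertex 2.0 1.0 1.0
   vertex 0.4 1.2 3.4
   vertex 0.6 4.4 1.8
  endloop
 endfacet
 facet normal -0.454 -0.724 0.520
  outer loop
   vertex 3.6 0.2 4.8
   vertex 0.6 2.8 5.8
   vertex 0.4 1.2 3.4
  endloop
 endfacet
 facet normal 0.316 0.000 0.949
  outer loop
   vertex 3.6 0.2 4.8
   vertex 5.4 0.8 4.2
   vertex 0.6 2.8 5.8
  endloop
 endfacet
 facet normal -0.260 -0.961 -0.093
  outer loop
   vertex 3.6 0.2 4.8
   vertex 0.4 1.2 3.4
   vertex 2.0 1.0 1.0
  endloop
 endfacet
 facet normal 0.215 -0.933 -0.287
  outer loop
   vertex 3.6 0.2 4.8
   vertex 2.0 1.0 1.0
   vertex 5.4 0.8 4.2
  endloop
 endfacet
 facet normal 0.442 0.430 0.788
  outer loop
   vertex 4.2 2.4 4.0
   vertex 0.6 2.8 5.8
   vertex 5.4 0.8 4.2
  endloop
 endfacet
 facet normal 0.278 0.892 0.357
  outer loop
   vertex 4.2 2.4 4.0
   vertex 0.6 4.4 1.8
   vertex 0.6 2.8 5.8
  endloop
 endfacet
 facet normal 0.641 0.399 -0.656
  outer loop
   vertex 4.2 2.4 4.0
   vertex 5.4 0.8 4.2
   vertex 2.0 1.0 1.0
  endloop
 endfacet
 facet normal 0.631 0.414 -0.656
  outer loop
   vertex 4.2 2.4 4.0
   vertex 2.0 1.0 1.0
   vertex 0.6 4.4 1.8
  endloop
 endfacet
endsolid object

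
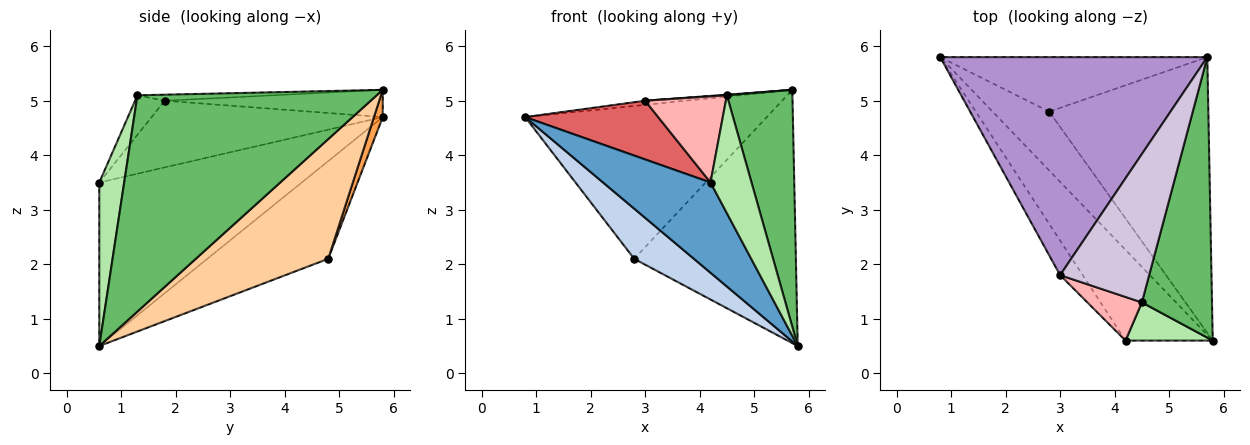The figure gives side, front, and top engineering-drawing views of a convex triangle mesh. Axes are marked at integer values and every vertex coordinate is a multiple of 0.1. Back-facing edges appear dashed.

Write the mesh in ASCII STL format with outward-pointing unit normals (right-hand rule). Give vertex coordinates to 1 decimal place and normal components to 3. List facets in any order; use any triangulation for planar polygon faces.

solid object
 facet normal -0.799 -0.424 -0.426
  outer loop
   vertex 4.2 0.6 3.5
   vertex 0.8 5.8 4.7
   vertex 5.8 0.6 0.5
  endloop
 endfacet
 facet normal -0.796 -0.393 -0.461
  outer loop
   vertex 2.8 4.8 2.1
   vertex 5.8 0.6 0.5
   vertex 0.8 5.8 4.7
  endloop
 endfacet
 facet normal 0.034 0.941 -0.336
  outer loop
   vertex 2.8 4.8 2.1
   vertex 0.8 5.8 4.7
   vertex 5.7 5.8 5.2
  endloop
 endfacet
 facet normal 0.485 0.592 -0.644
  outer loop
   vertex 2.8 4.8 2.1
   vertex 5.7 5.8 5.2
   vertex 5.8 0.6 0.5
  endloop
 endfacet
 facet normal 0.921 -0.252 0.299
  outer loop
   vertex 4.5 1.3 5.1
   vertex 5.8 0.6 0.5
   vertex 5.7 5.8 5.2
  endloop
 endfacet
 facet normal 0.500 -0.824 0.267
  outer loop
   vertex 4.5 1.3 5.1
   vertex 4.2 0.6 3.5
   vertex 5.8 0.6 0.5
  endloop
 endfacet
 facet normal -0.831 -0.478 -0.282
  outer loop
   vertex 3.0 1.8 5.0
   vertex 0.8 5.8 4.7
   vertex 4.2 0.6 3.5
  endloop
 endfacet
 facet normal -0.311 -0.848 0.429
  outer loop
   vertex 3.0 1.8 5.0
   vertex 4.2 0.6 3.5
   vertex 4.5 1.3 5.1
  endloop
 endfacet
 facet normal -0.101 0.019 0.995
  outer loop
   vertex 3.0 1.8 5.0
   vertex 5.7 5.8 5.2
   vertex 0.8 5.8 4.7
  endloop
 endfacet
 facet normal -0.068 -0.004 0.998
  outer loop
   vertex 3.0 1.8 5.0
   vertex 4.5 1.3 5.1
   vertex 5.7 5.8 5.2
  endloop
 endfacet
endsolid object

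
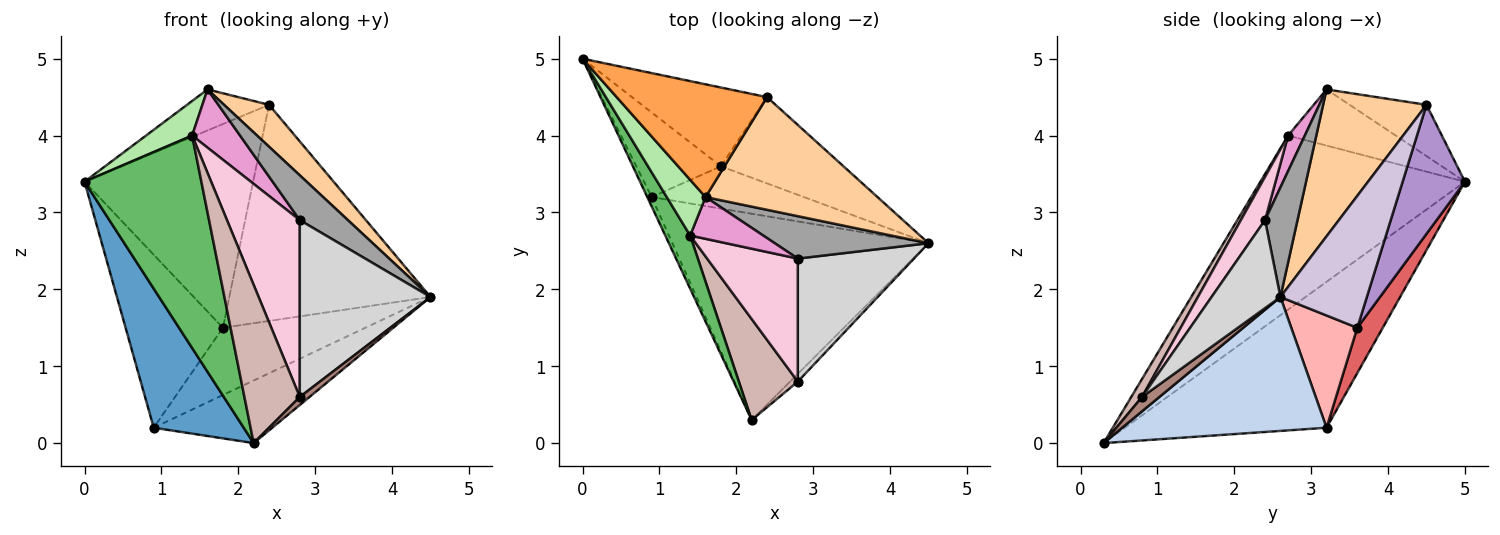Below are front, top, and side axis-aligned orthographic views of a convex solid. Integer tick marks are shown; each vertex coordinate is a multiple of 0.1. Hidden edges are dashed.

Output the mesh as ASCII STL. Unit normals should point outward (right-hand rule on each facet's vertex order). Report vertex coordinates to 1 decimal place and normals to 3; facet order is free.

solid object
 facet normal -0.913 -0.407 -0.028
  outer loop
   vertex 0.9 3.2 0.2
   vertex 2.2 0.3 0.0
   vertex 0.0 5.0 3.4
  endloop
 endfacet
 facet normal 0.447 0.260 -0.856
  outer loop
   vertex 0.9 3.2 0.2
   vertex 4.5 2.6 1.9
   vertex 2.2 0.3 0.0
  endloop
 endfacet
 facet normal -0.305 0.325 0.895
  outer loop
   vertex 2.4 4.5 4.4
   vertex 0.0 5.0 3.4
   vertex 1.6 3.2 4.6
  endloop
 endfacet
 facet normal 0.625 -0.272 0.732
  outer loop
   vertex 2.4 4.5 4.4
   vertex 1.6 3.2 4.6
   vertex 4.5 2.6 1.9
  endloop
 endfacet
 facet normal -0.862 -0.492 0.123
  outer loop
   vertex 1.4 2.7 4.0
   vertex 0.0 5.0 3.4
   vertex 2.2 0.3 0.0
  endloop
 endfacet
 facet normal -0.776 -0.333 0.536
  outer loop
   vertex 1.4 2.7 4.0
   vertex 1.6 3.2 4.6
   vertex 0.0 5.0 3.4
  endloop
 endfacet
 facet normal 0.229 0.875 -0.428
  outer loop
   vertex 1.8 3.6 1.5
   vertex 0.9 3.2 0.2
   vertex 0.0 5.0 3.4
  endloop
 endfacet
 facet normal 0.365 0.788 -0.495
  outer loop
   vertex 1.8 3.6 1.5
   vertex 4.5 2.6 1.9
   vertex 0.9 3.2 0.2
  endloop
 endfacet
 facet normal 0.326 0.882 -0.341
  outer loop
   vertex 1.8 3.6 1.5
   vertex 0.0 5.0 3.4
   vertex 2.4 4.5 4.4
  endloop
 endfacet
 facet normal 0.371 0.863 -0.344
  outer loop
   vertex 1.8 3.6 1.5
   vertex 2.4 4.5 4.4
   vertex 4.5 2.6 1.9
  endloop
 endfacet
 facet normal 0.791 -0.442 -0.423
  outer loop
   vertex 2.8 0.8 0.6
   vertex 2.2 0.3 0.0
   vertex 4.5 2.6 1.9
  endloop
 endfacet
 facet normal 0.162 -0.832 0.531
  outer loop
   vertex 2.8 0.8 0.6
   vertex 1.4 2.7 4.0
   vertex 2.2 0.3 0.0
  endloop
 endfacet
 facet normal 0.273 -0.782 0.561
  outer loop
   vertex 2.8 2.4 2.9
   vertex 1.6 3.2 4.6
   vertex 1.4 2.7 4.0
  endloop
 endfacet
 facet normal 0.263 -0.792 0.551
  outer loop
   vertex 2.8 2.4 2.9
   vertex 1.4 2.7 4.0
   vertex 2.8 0.8 0.6
  endloop
 endfacet
 facet normal 0.440 -0.652 0.617
  outer loop
   vertex 2.8 2.4 2.9
   vertex 4.5 2.6 1.9
   vertex 1.6 3.2 4.6
  endloop
 endfacet
 facet normal 0.397 -0.753 0.524
  outer loop
   vertex 2.8 2.4 2.9
   vertex 2.8 0.8 0.6
   vertex 4.5 2.6 1.9
  endloop
 endfacet
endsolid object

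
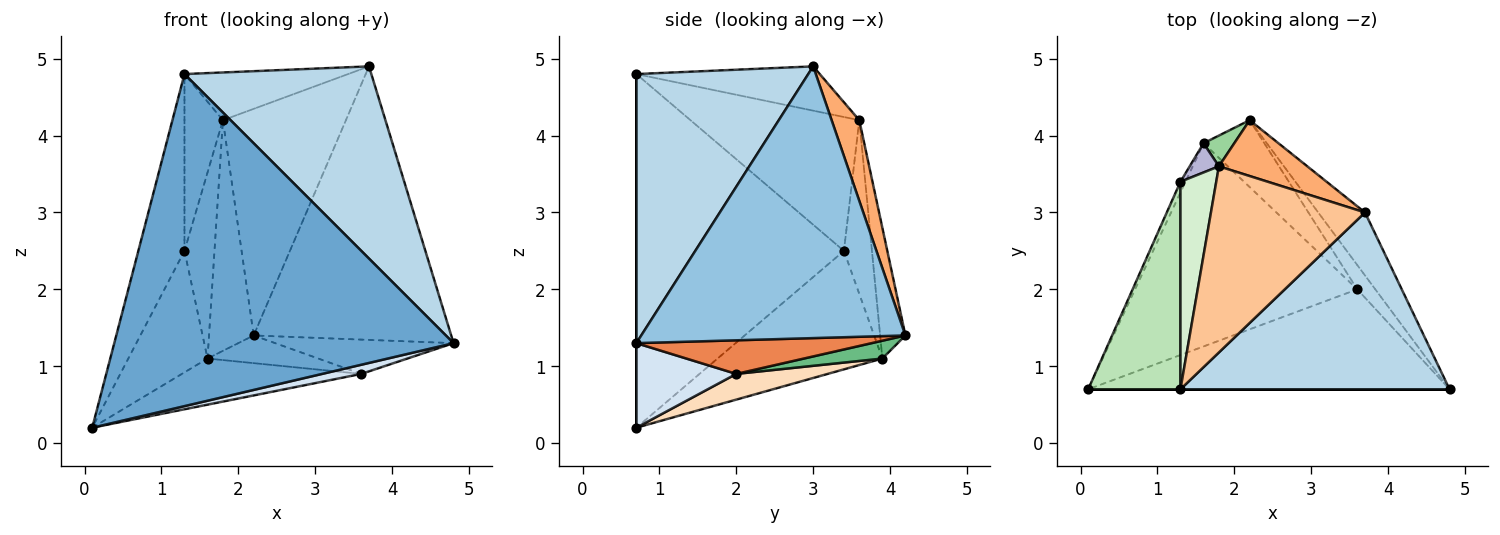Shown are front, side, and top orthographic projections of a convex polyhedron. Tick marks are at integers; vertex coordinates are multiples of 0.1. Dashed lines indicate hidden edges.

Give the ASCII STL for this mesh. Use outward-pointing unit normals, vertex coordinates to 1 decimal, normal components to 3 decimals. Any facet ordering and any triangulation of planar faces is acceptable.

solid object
 facet normal 0.000 -1.000 0.000
  outer loop
   vertex 1.3 0.7 4.8
   vertex 0.1 0.7 0.2
   vertex 4.8 0.7 1.3
  endloop
 endfacet
 facet normal 0.793 0.593 -0.137
  outer loop
   vertex 3.7 3.0 4.9
   vertex 4.8 0.7 1.3
   vertex 2.2 4.2 1.4
  endloop
 endfacet
 facet normal 0.561 -0.609 0.561
  outer loop
   vertex 3.7 3.0 4.9
   vertex 1.3 0.7 4.8
   vertex 4.8 0.7 1.3
  endloop
 endfacet
 facet normal 0.227 -0.089 -0.970
  outer loop
   vertex 3.6 2.0 0.9
   vertex 4.8 0.7 1.3
   vertex 0.1 0.7 0.2
  endloop
 endfacet
 facet normal 0.733 0.556 -0.393
  outer loop
   vertex 3.6 2.0 0.9
   vertex 2.2 4.2 1.4
   vertex 4.8 0.7 1.3
  endloop
 endfacet
 facet normal 0.213 0.949 0.234
  outer loop
   vertex 1.8 3.6 4.2
   vertex 3.7 3.0 4.9
   vertex 2.2 4.2 1.4
  endloop
 endfacet
 facet normal -0.268 0.239 0.933
  outer loop
   vertex 1.8 3.6 4.2
   vertex 1.3 0.7 4.8
   vertex 3.7 3.0 4.9
  endloop
 endfacet
 facet normal 0.112 0.220 -0.969
  outer loop
   vertex 1.6 3.9 1.1
   vertex 3.6 2.0 0.9
   vertex 0.1 0.7 0.2
  endloop
 endfacet
 facet normal 0.261 0.369 -0.892
  outer loop
   vertex 1.6 3.9 1.1
   vertex 2.2 4.2 1.4
   vertex 3.6 2.0 0.9
  endloop
 endfacet
 facet normal -0.490 0.864 0.115
  outer loop
   vertex 1.6 3.9 1.1
   vertex 1.8 3.6 4.2
   vertex 2.2 4.2 1.4
  endloop
 endfacet
 facet normal -0.946 0.210 0.247
  outer loop
   vertex 1.3 3.4 2.5
   vertex 0.1 0.7 0.2
   vertex 1.3 0.7 4.8
  endloop
 endfacet
 facet normal -0.944 0.215 0.252
  outer loop
   vertex 1.3 3.4 2.5
   vertex 1.3 0.7 4.8
   vertex 1.8 3.6 4.2
  endloop
 endfacet
 facet normal -0.901 0.433 -0.038
  outer loop
   vertex 1.3 3.4 2.5
   vertex 1.6 3.9 1.1
   vertex 0.1 0.7 0.2
  endloop
 endfacet
 facet normal -0.678 0.726 0.114
  outer loop
   vertex 1.3 3.4 2.5
   vertex 1.8 3.6 4.2
   vertex 1.6 3.9 1.1
  endloop
 endfacet
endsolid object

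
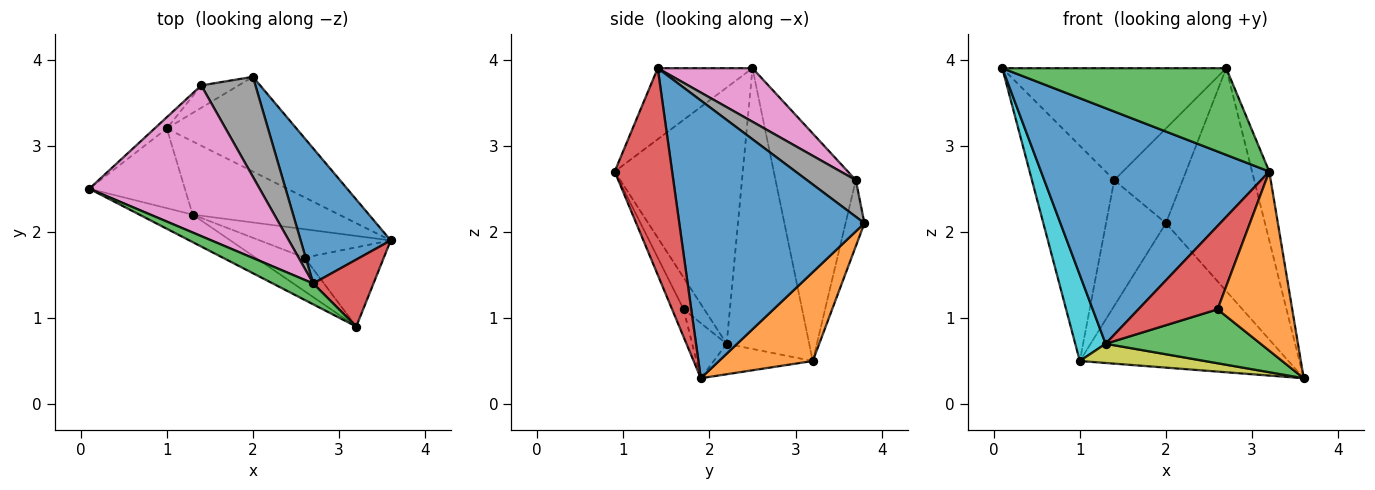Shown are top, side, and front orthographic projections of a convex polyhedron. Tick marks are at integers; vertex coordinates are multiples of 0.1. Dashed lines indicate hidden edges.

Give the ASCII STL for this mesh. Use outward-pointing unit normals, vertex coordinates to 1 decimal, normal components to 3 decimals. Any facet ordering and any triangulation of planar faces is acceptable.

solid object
 facet normal 0.848 0.453 0.275
  outer loop
   vertex 2.7 1.4 3.9
   vertex 3.6 1.9 0.3
   vertex 2.0 3.8 2.1
  endloop
 endfacet
 facet normal 0.352 0.783 -0.513
  outer loop
   vertex 1.0 3.2 0.5
   vertex 2.0 3.8 2.1
   vertex 3.6 1.9 0.3
  endloop
 endfacet
 facet normal -0.380 -0.899 0.216
  outer loop
   vertex 3.2 0.9 2.7
   vertex 2.7 1.4 3.9
   vertex 0.1 2.5 3.9
  endloop
 endfacet
 facet normal 0.923 0.277 0.269
  outer loop
   vertex 3.2 0.9 2.7
   vertex 3.6 1.9 0.3
   vertex 2.7 1.4 3.9
  endloop
 endfacet
 facet normal -0.698 0.715 -0.037
  outer loop
   vertex 1.4 3.7 2.6
   vertex 1.0 3.2 0.5
   vertex 0.1 2.5 3.9
  endloop
 endfacet
 facet normal -0.296 0.940 -0.167
  outer loop
   vertex 1.4 3.7 2.6
   vertex 2.0 3.8 2.1
   vertex 1.0 3.2 0.5
  endloop
 endfacet
 facet normal 0.245 0.578 0.778
  outer loop
   vertex 1.4 3.7 2.6
   vertex 0.1 2.5 3.9
   vertex 2.7 1.4 3.9
  endloop
 endfacet
 facet normal 0.440 0.617 0.652
  outer loop
   vertex 1.4 3.7 2.6
   vertex 2.7 1.4 3.9
   vertex 2.0 3.8 2.1
  endloop
 endfacet
 facet normal -0.197 -0.249 -0.948
  outer loop
   vertex 1.3 2.2 0.7
   vertex 1.0 3.2 0.5
   vertex 3.6 1.9 0.3
  endloop
 endfacet
 facet normal -0.894 -0.329 -0.304
  outer loop
   vertex 1.3 2.2 0.7
   vertex 0.1 2.5 3.9
   vertex 1.0 3.2 0.5
  endloop
 endfacet
 facet normal -0.487 -0.868 -0.101
  outer loop
   vertex 1.3 2.2 0.7
   vertex 3.2 0.9 2.7
   vertex 0.1 2.5 3.9
  endloop
 endfacet
 facet normal -0.139 -0.906 -0.401
  outer loop
   vertex 2.6 1.7 1.1
   vertex 3.6 1.9 0.3
   vertex 3.2 0.9 2.7
  endloop
 endfacet
 facet normal -0.193 -0.868 -0.458
  outer loop
   vertex 2.6 1.7 1.1
   vertex 1.3 2.2 0.7
   vertex 3.6 1.9 0.3
  endloop
 endfacet
 facet normal -0.235 -0.902 -0.363
  outer loop
   vertex 2.6 1.7 1.1
   vertex 3.2 0.9 2.7
   vertex 1.3 2.2 0.7
  endloop
 endfacet
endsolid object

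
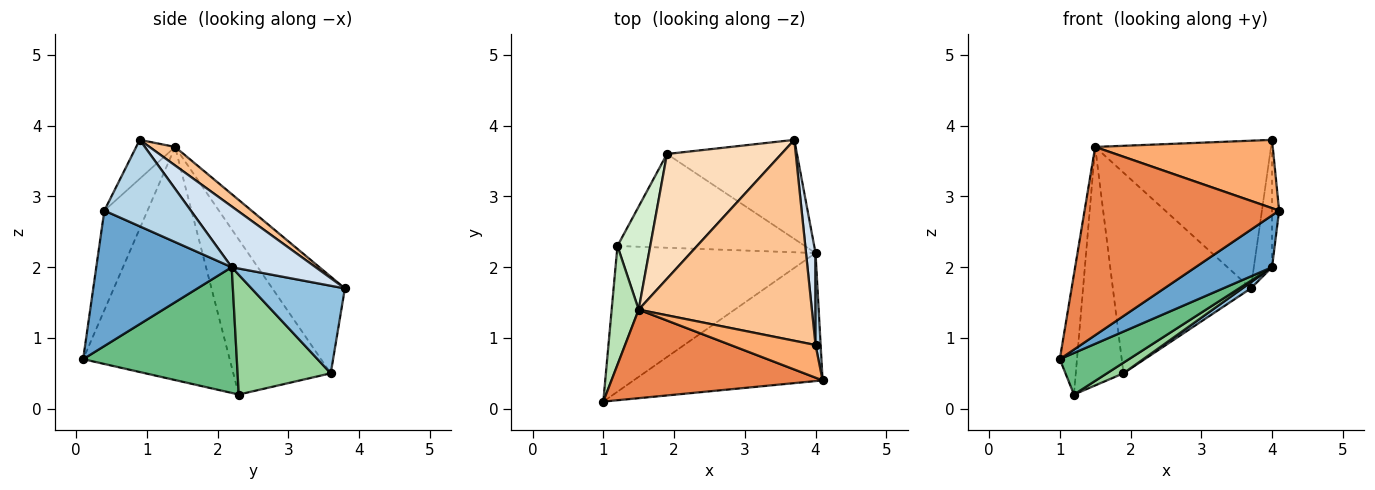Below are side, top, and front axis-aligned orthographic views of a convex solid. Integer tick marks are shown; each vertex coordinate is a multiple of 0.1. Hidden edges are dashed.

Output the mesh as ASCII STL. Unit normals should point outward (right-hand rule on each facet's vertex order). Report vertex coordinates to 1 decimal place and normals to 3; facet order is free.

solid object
 facet normal 0.553 -0.312 -0.772
  outer loop
   vertex 4.0 2.2 2.0
   vertex 4.1 0.4 2.8
   vertex 1.0 0.1 0.7
  endloop
 endfacet
 facet normal 0.558 -0.051 -0.828
  outer loop
   vertex 4.0 2.2 2.0
   vertex 1.9 3.6 0.5
   vertex 3.7 3.8 1.7
  endloop
 endfacet
 facet normal 0.995 0.081 0.059
  outer loop
   vertex 4.0 2.2 2.0
   vertex 4.0 0.9 3.8
   vertex 4.1 0.4 2.8
  endloop
 endfacet
 facet normal 0.966 0.210 0.151
  outer loop
   vertex 4.0 2.2 2.0
   vertex 3.7 3.8 1.7
   vertex 4.0 0.9 3.8
  endloop
 endfacet
 facet normal -0.197 -0.887 0.417
  outer loop
   vertex 1.5 1.4 3.7
   vertex 1.0 0.1 0.7
   vertex 4.1 0.4 2.8
  endloop
 endfacet
 facet normal -0.194 -0.885 0.423
  outer loop
   vertex 1.5 1.4 3.7
   vertex 4.1 0.4 2.8
   vertex 4.0 0.9 3.8
  endloop
 endfacet
 facet normal 0.086 0.590 0.803
  outer loop
   vertex 1.5 1.4 3.7
   vertex 4.0 0.9 3.8
   vertex 3.7 3.8 1.7
  endloop
 endfacet
 facet normal -0.408 0.775 0.482
  outer loop
   vertex 1.5 1.4 3.7
   vertex 3.7 3.8 1.7
   vertex 1.9 3.6 0.5
  endloop
 endfacet
 facet normal 0.520 -0.234 -0.822
  outer loop
   vertex 1.2 2.3 0.2
   vertex 4.0 2.2 2.0
   vertex 1.0 0.1 0.7
  endloop
 endfacet
 facet normal 0.536 -0.095 -0.839
  outer loop
   vertex 1.2 2.3 0.2
   vertex 1.9 3.6 0.5
   vertex 4.0 2.2 2.0
  endloop
 endfacet
 facet normal -0.987 0.116 0.114
  outer loop
   vertex 1.2 2.3 0.2
   vertex 1.0 0.1 0.7
   vertex 1.5 1.4 3.7
  endloop
 endfacet
 facet normal -0.882 0.432 0.187
  outer loop
   vertex 1.2 2.3 0.2
   vertex 1.5 1.4 3.7
   vertex 1.9 3.6 0.5
  endloop
 endfacet
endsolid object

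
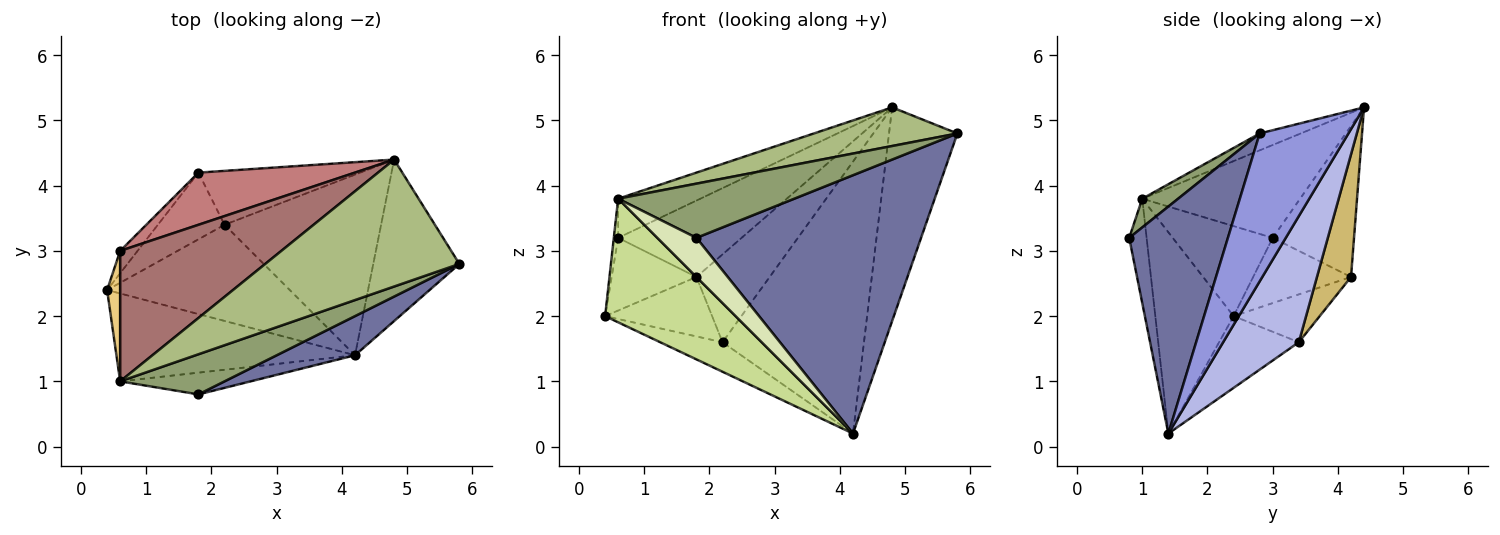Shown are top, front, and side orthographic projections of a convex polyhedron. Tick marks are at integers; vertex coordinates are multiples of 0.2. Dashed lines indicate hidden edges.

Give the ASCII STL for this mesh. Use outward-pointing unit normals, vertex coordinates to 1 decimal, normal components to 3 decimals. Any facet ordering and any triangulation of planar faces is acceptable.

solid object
 facet normal 0.398 -0.907 0.137
  outer loop
   vertex 4.2 1.4 0.2
   vertex 5.8 2.8 4.8
   vertex 1.8 0.8 3.2
  endloop
 endfacet
 facet normal -0.352 0.275 -0.895
  outer loop
   vertex 2.2 3.4 1.6
   vertex 4.2 1.4 0.2
   vertex 0.4 2.4 2.0
  endloop
 endfacet
 facet normal 0.719 0.554 -0.419
  outer loop
   vertex 4.8 4.4 5.2
   vertex 5.8 2.8 4.8
   vertex 4.2 1.4 0.2
  endloop
 endfacet
 facet normal 0.407 0.761 -0.505
  outer loop
   vertex 4.8 4.4 5.2
   vertex 4.2 1.4 0.2
   vertex 2.2 3.4 1.6
  endloop
 endfacet
 facet normal 0.162 -0.793 0.587
  outer loop
   vertex 0.6 1.0 3.8
   vertex 1.8 0.8 3.2
   vertex 5.8 2.8 4.8
  endloop
 endfacet
 facet normal -0.083 -0.290 0.953
  outer loop
   vertex 0.6 1.0 3.8
   vertex 5.8 2.8 4.8
   vertex 4.8 4.4 5.2
  endloop
 endfacet
 facet normal -0.439 -0.732 -0.521
  outer loop
   vertex 0.6 1.0 3.8
   vertex 0.4 2.4 2.0
   vertex 4.2 1.4 0.2
  endloop
 endfacet
 facet normal -0.362 -0.815 -0.453
  outer loop
   vertex 0.6 1.0 3.8
   vertex 4.2 1.4 0.2
   vertex 1.8 0.8 3.2
  endloop
 endfacet
 facet normal -0.472 0.587 -0.658
  outer loop
   vertex 1.8 4.2 2.6
   vertex 2.2 3.4 1.6
   vertex 0.4 2.4 2.0
  endloop
 endfacet
 facet normal 0.369 0.792 -0.486
  outer loop
   vertex 1.8 4.2 2.6
   vertex 4.8 4.4 5.2
   vertex 2.2 3.4 1.6
  endloop
 endfacet
 facet normal -0.989 0.043 0.143
  outer loop
   vertex 0.6 3.0 3.2
   vertex 0.4 2.4 2.0
   vertex 0.6 1.0 3.8
  endloop
 endfacet
 facet normal -0.741 0.642 -0.198
  outer loop
   vertex 0.6 3.0 3.2
   vertex 1.8 4.2 2.6
   vertex 0.4 2.4 2.0
  endloop
 endfacet
 facet normal -0.483 0.252 0.839
  outer loop
   vertex 0.6 3.0 3.2
   vertex 0.6 1.0 3.8
   vertex 4.8 4.4 5.2
  endloop
 endfacet
 facet normal -0.478 0.725 0.495
  outer loop
   vertex 0.6 3.0 3.2
   vertex 4.8 4.4 5.2
   vertex 1.8 4.2 2.6
  endloop
 endfacet
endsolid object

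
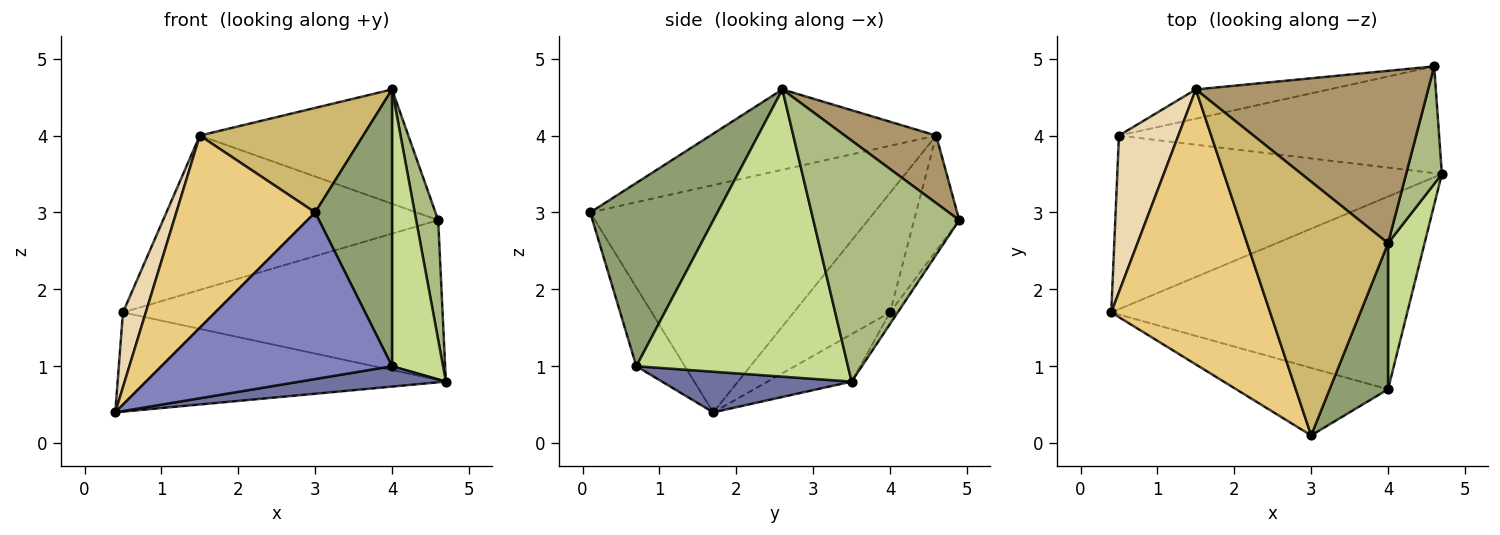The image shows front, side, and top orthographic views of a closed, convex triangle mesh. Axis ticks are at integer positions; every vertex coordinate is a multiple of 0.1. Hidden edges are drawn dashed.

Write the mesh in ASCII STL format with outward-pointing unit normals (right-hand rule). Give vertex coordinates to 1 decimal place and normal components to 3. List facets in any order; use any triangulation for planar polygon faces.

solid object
 facet normal 0.135 -0.104 -0.985
  outer loop
   vertex 4.0 0.7 1.0
   vertex 0.4 1.7 0.4
   vertex 4.7 3.5 0.8
  endloop
 endfacet
 facet normal -0.191 -0.910 -0.369
  outer loop
   vertex 4.0 0.7 1.0
   vertex 3.0 0.1 3.0
   vertex 0.4 1.7 0.4
  endloop
 endfacet
 facet normal -0.126 0.492 -0.861
  outer loop
   vertex 0.5 4.0 1.7
   vertex 4.7 3.5 0.8
   vertex 0.4 1.7 0.4
  endloop
 endfacet
 facet normal -0.020 0.831 -0.555
  outer loop
   vertex 0.5 4.0 1.7
   vertex 4.6 4.9 2.9
   vertex 4.7 3.5 0.8
  endloop
 endfacet
 facet normal 0.826 -0.499 0.263
  outer loop
   vertex 4.0 2.6 4.6
   vertex 3.0 0.1 3.0
   vertex 4.0 0.7 1.0
  endloop
 endfacet
 facet normal 0.978 -0.148 0.145
  outer loop
   vertex 4.0 2.6 4.6
   vertex 4.7 3.5 0.8
   vertex 4.6 4.9 2.9
  endloop
 endfacet
 facet normal 0.965 -0.232 0.123
  outer loop
   vertex 4.0 2.6 4.6
   vertex 4.0 0.7 1.0
   vertex 4.7 3.5 0.8
  endloop
 endfacet
 facet normal -0.159 0.970 -0.184
  outer loop
   vertex 1.5 4.6 4.0
   vertex 4.6 4.9 2.9
   vertex 0.5 4.0 1.7
  endloop
 endfacet
 facet normal 0.235 0.537 0.810
  outer loop
   vertex 1.5 4.6 4.0
   vertex 4.0 2.6 4.6
   vertex 4.6 4.9 2.9
  endloop
 endfacet
 facet normal -0.466 -0.337 0.818
  outer loop
   vertex 1.5 4.6 4.0
   vertex 3.0 0.1 3.0
   vertex 4.0 2.6 4.6
  endloop
 endfacet
 facet normal -0.761 -0.372 0.532
  outer loop
   vertex 1.5 4.6 4.0
   vertex 0.4 1.7 0.4
   vertex 3.0 0.1 3.0
  endloop
 endfacet
 facet normal -0.876 -0.208 0.435
  outer loop
   vertex 1.5 4.6 4.0
   vertex 0.5 4.0 1.7
   vertex 0.4 1.7 0.4
  endloop
 endfacet
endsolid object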